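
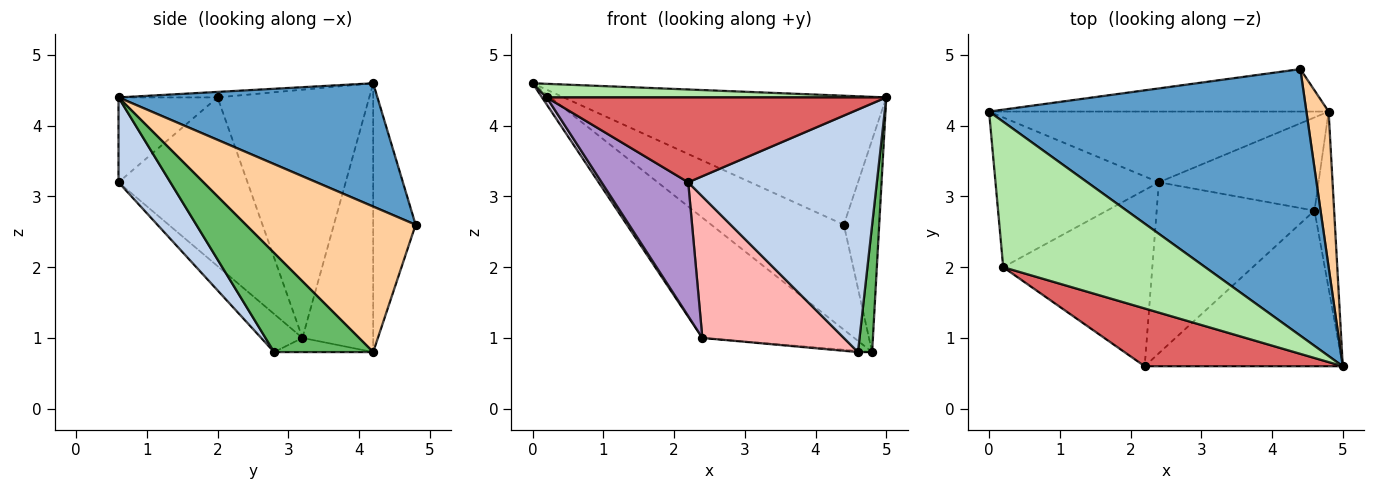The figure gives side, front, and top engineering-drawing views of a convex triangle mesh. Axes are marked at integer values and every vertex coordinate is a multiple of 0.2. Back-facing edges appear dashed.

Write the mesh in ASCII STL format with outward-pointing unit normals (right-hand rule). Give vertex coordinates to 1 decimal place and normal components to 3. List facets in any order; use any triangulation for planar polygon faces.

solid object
 facet normal 0.330 0.411 0.850
  outer loop
   vertex 4.4 4.8 2.6
   vertex 0.0 4.2 4.6
   vertex 5.0 0.6 4.4
  endloop
 endfacet
 facet normal 0.225 -0.820 -0.526
  outer loop
   vertex 2.2 0.6 3.2
   vertex 4.6 2.8 0.8
   vertex 5.0 0.6 4.4
  endloop
 endfacet
 facet normal -0.285 0.889 -0.359
  outer loop
   vertex 4.8 4.2 0.8
   vertex 0.0 4.2 4.6
   vertex 4.4 4.8 2.6
  endloop
 endfacet
 facet normal 0.968 0.202 0.148
  outer loop
   vertex 4.8 4.2 0.8
   vertex 4.4 4.8 2.6
   vertex 5.0 0.6 4.4
  endloop
 endfacet
 facet normal 0.971 -0.139 -0.193
  outer loop
   vertex 4.8 4.2 0.8
   vertex 5.0 0.6 4.4
   vertex 4.6 2.8 0.8
  endloop
 endfacet
 facet normal -0.027 -0.093 0.995
  outer loop
   vertex 0.2 2.0 4.4
   vertex 5.0 0.6 4.4
   vertex 0.0 4.2 4.6
  endloop
 endfacet
 facet normal -0.234 -0.804 0.547
  outer loop
   vertex 0.2 2.0 4.4
   vertex 2.2 0.6 3.2
   vertex 5.0 0.6 4.4
  endloop
 endfacet
 facet normal -0.183 -0.627 -0.757
  outer loop
   vertex 2.4 3.2 1.0
   vertex 4.6 2.8 0.8
   vertex 2.2 0.6 3.2
  endloop
 endfacet
 facet normal -0.669 -0.449 -0.592
  outer loop
   vertex 2.4 3.2 1.0
   vertex 2.2 0.6 3.2
   vertex 0.2 2.0 4.4
  endloop
 endfacet
 facet normal -0.835 -0.026 -0.550
  outer loop
   vertex 2.4 3.2 1.0
   vertex 0.2 2.0 4.4
   vertex 0.0 4.2 4.6
  endloop
 endfacet
 facet normal -0.373 0.800 -0.471
  outer loop
   vertex 2.4 3.2 1.0
   vertex 0.0 4.2 4.6
   vertex 4.8 4.2 0.8
  endloop
 endfacet
 facet normal -0.088 0.013 -0.996
  outer loop
   vertex 2.4 3.2 1.0
   vertex 4.8 4.2 0.8
   vertex 4.6 2.8 0.8
  endloop
 endfacet
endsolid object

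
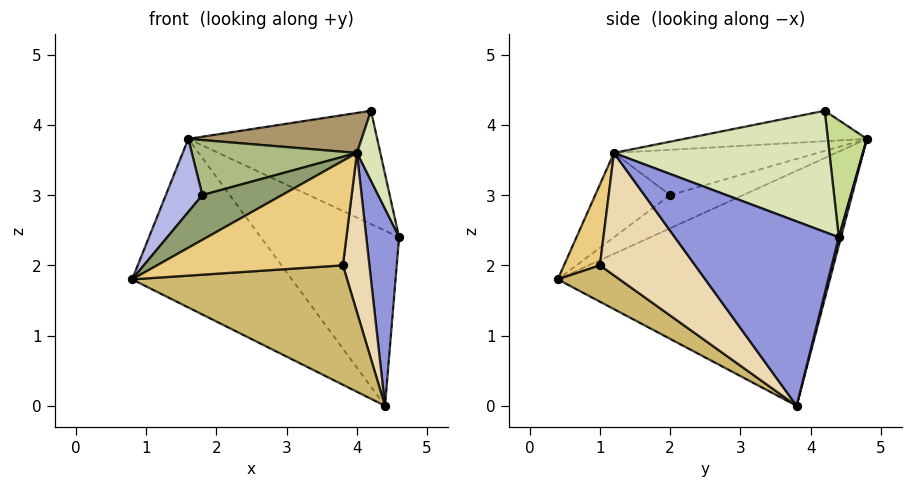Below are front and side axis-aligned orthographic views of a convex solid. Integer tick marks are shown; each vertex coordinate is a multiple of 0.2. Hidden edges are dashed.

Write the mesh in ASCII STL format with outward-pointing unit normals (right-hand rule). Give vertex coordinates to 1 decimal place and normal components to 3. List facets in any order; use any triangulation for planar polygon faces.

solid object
 facet normal -0.684 0.401 -0.609
  outer loop
   vertex 4.4 3.8 0.0
   vertex 0.8 0.4 1.8
   vertex 1.6 4.8 3.8
  endloop
 endfacet
 facet normal 0.016 0.970 -0.244
  outer loop
   vertex 4.4 3.8 0.0
   vertex 1.6 4.8 3.8
   vertex 4.6 4.4 2.4
  endloop
 endfacet
 facet normal 0.980 -0.196 -0.033
  outer loop
   vertex 4.0 1.2 3.6
   vertex 4.4 3.8 0.0
   vertex 4.6 4.4 2.4
  endloop
 endfacet
 facet normal -0.535 -0.267 0.802
  outer loop
   vertex 1.8 2.0 3.0
   vertex 1.6 4.8 3.8
   vertex 0.8 0.4 1.8
  endloop
 endfacet
 facet normal -0.373 -0.396 0.839
  outer loop
   vertex 1.8 2.0 3.0
   vertex 0.8 0.4 1.8
   vertex 4.0 1.2 3.6
  endloop
 endfacet
 facet normal -0.346 -0.281 0.895
  outer loop
   vertex 1.8 2.0 3.0
   vertex 4.0 1.2 3.6
   vertex 1.6 4.8 3.8
  endloop
 endfacet
 facet normal 0.200 0.968 0.152
  outer loop
   vertex 4.2 4.2 4.2
   vertex 4.6 4.4 2.4
   vertex 1.6 4.8 3.8
  endloop
 endfacet
 facet normal 0.973 -0.106 0.204
  outer loop
   vertex 4.2 4.2 4.2
   vertex 4.0 1.2 3.6
   vertex 4.6 4.4 2.4
  endloop
 endfacet
 facet normal -0.190 -0.180 0.965
  outer loop
   vertex 4.2 4.2 4.2
   vertex 1.6 4.8 3.8
   vertex 4.0 1.2 3.6
  endloop
 endfacet
 facet normal 0.172 -0.597 -0.784
  outer loop
   vertex 3.8 1.0 2.0
   vertex 0.8 0.4 1.8
   vertex 4.4 3.8 0.0
  endloop
 endfacet
 facet normal 0.189 -0.977 0.099
  outer loop
   vertex 3.8 1.0 2.0
   vertex 4.0 1.2 3.6
   vertex 0.8 0.4 1.8
  endloop
 endfacet
 facet normal 0.960 -0.267 -0.087
  outer loop
   vertex 3.8 1.0 2.0
   vertex 4.4 3.8 0.0
   vertex 4.0 1.2 3.6
  endloop
 endfacet
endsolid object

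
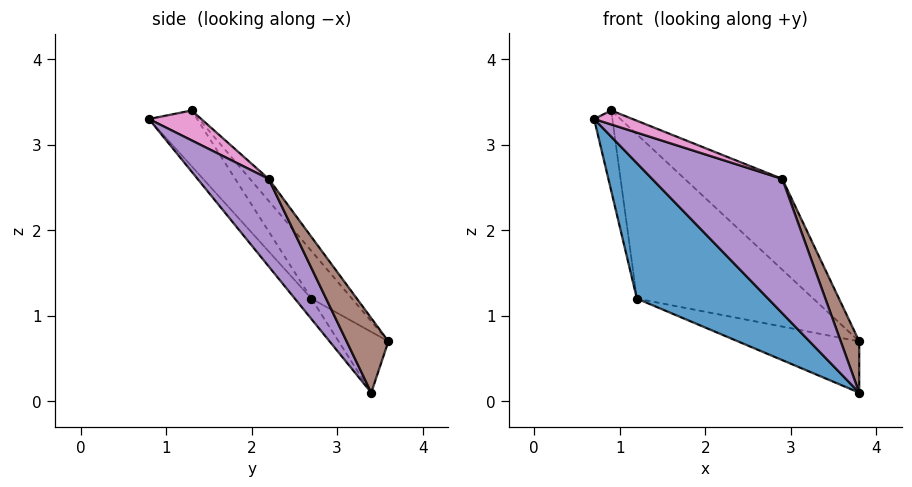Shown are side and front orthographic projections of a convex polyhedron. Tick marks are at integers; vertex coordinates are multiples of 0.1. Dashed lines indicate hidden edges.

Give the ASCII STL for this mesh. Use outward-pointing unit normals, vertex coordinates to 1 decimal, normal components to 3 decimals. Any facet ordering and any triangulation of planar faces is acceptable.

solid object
 facet normal -0.092 -0.727 -0.680
  outer loop
   vertex 1.2 2.7 1.2
   vertex 3.8 3.4 0.1
   vertex 0.7 0.8 3.3
  endloop
 endfacet
 facet normal -0.931 0.353 0.098
  outer loop
   vertex 1.2 2.7 1.2
   vertex 0.7 0.8 3.3
   vertex 0.9 1.3 3.4
  endloop
 endfacet
 facet normal -0.363 0.884 -0.295
  outer loop
   vertex 1.2 2.7 1.2
   vertex 3.8 3.6 0.7
   vertex 3.8 3.4 0.1
  endloop
 endfacet
 facet normal -0.193 0.840 0.508
  outer loop
   vertex 1.2 2.7 1.2
   vertex 0.9 1.3 3.4
   vertex 3.8 3.6 0.7
  endloop
 endfacet
 facet normal 0.465 -0.852 -0.241
  outer loop
   vertex 2.9 2.2 2.6
   vertex 0.7 0.8 3.3
   vertex 3.8 3.4 0.1
  endloop
 endfacet
 facet normal 0.906 -0.401 0.134
  outer loop
   vertex 2.9 2.2 2.6
   vertex 3.8 3.4 0.1
   vertex 3.8 3.6 0.7
  endloop
 endfacet
 facet normal 0.480 -0.353 0.803
  outer loop
   vertex 2.9 2.2 2.6
   vertex 0.9 1.3 3.4
   vertex 0.7 0.8 3.3
  endloop
 endfacet
 facet normal -0.159 0.829 0.536
  outer loop
   vertex 2.9 2.2 2.6
   vertex 3.8 3.6 0.7
   vertex 0.9 1.3 3.4
  endloop
 endfacet
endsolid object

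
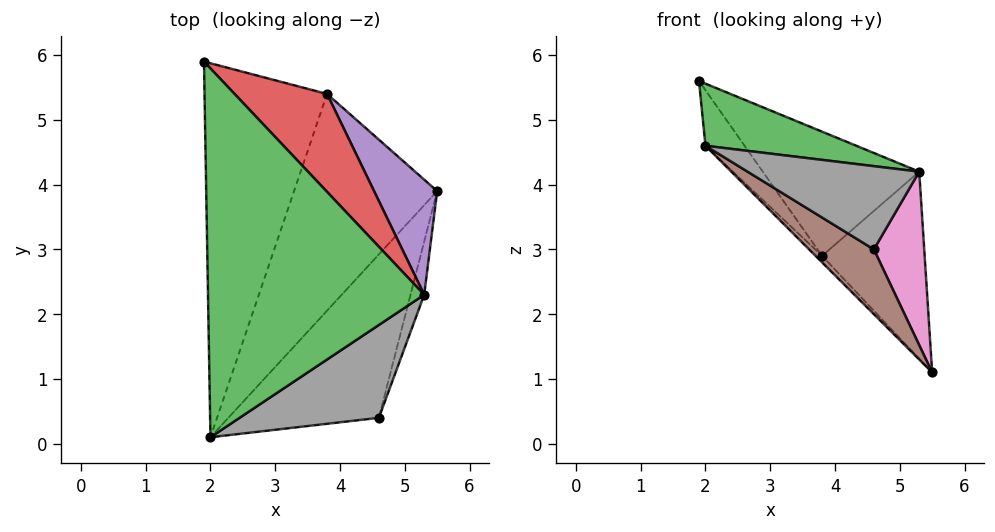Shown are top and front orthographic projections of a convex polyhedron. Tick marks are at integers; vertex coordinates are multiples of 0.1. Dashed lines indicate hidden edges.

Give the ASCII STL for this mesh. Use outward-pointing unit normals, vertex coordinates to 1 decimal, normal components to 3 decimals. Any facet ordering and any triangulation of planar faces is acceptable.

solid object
 facet normal -0.807 0.087 -0.584
  outer loop
   vertex 3.8 5.4 2.9
   vertex 2.0 0.1 4.6
   vertex 1.9 5.9 5.6
  endloop
 endfacet
 facet normal -0.718 0.021 -0.696
  outer loop
   vertex 3.8 5.4 2.9
   vertex 5.5 3.9 1.1
   vertex 2.0 0.1 4.6
  endloop
 endfacet
 facet normal 0.224 -0.162 0.961
  outer loop
   vertex 5.3 2.3 4.2
   vertex 1.9 5.9 5.6
   vertex 2.0 0.1 4.6
  endloop
 endfacet
 facet normal 0.736 0.532 0.419
  outer loop
   vertex 5.3 2.3 4.2
   vertex 3.8 5.4 2.9
   vertex 1.9 5.9 5.6
  endloop
 endfacet
 facet normal 0.794 0.518 0.318
  outer loop
   vertex 5.3 2.3 4.2
   vertex 5.5 3.9 1.1
   vertex 3.8 5.4 2.9
  endloop
 endfacet
 facet normal -0.468 -0.326 -0.822
  outer loop
   vertex 4.6 0.4 3.0
   vertex 2.0 0.1 4.6
   vertex 5.5 3.9 1.1
  endloop
 endfacet
 facet normal 0.952 -0.294 -0.090
  outer loop
   vertex 4.6 0.4 3.0
   vertex 5.5 3.9 1.1
   vertex 5.3 2.3 4.2
  endloop
 endfacet
 facet normal 0.472 -0.588 0.656
  outer loop
   vertex 4.6 0.4 3.0
   vertex 5.3 2.3 4.2
   vertex 2.0 0.1 4.6
  endloop
 endfacet
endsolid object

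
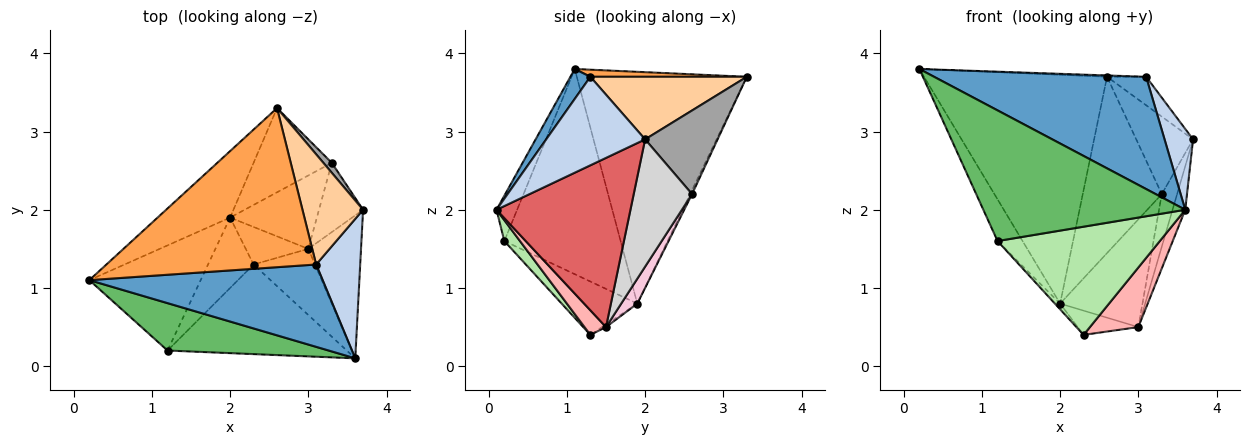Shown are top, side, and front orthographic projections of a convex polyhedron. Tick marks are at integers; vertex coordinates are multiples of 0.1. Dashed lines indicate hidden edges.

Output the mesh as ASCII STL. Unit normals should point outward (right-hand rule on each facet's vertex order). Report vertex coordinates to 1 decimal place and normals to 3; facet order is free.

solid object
 facet normal 0.076 -0.804 0.590
  outer loop
   vertex 3.1 1.3 3.7
   vertex 0.2 1.1 3.8
   vertex 3.6 0.1 2.0
  endloop
 endfacet
 facet normal 0.867 -0.250 0.431
  outer loop
   vertex 3.1 1.3 3.7
   vertex 3.6 0.1 2.0
   vertex 3.7 2.0 2.9
  endloop
 endfacet
 facet normal 0.034 0.008 0.999
  outer loop
   vertex 3.1 1.3 3.7
   vertex 2.6 3.3 3.7
   vertex 0.2 1.1 3.8
  endloop
 endfacet
 facet normal 0.707 0.177 0.685
  outer loop
   vertex 3.1 1.3 3.7
   vertex 3.7 2.0 2.9
   vertex 2.6 3.3 3.7
  endloop
 endfacet
 facet normal -0.096 -0.936 0.339
  outer loop
   vertex 1.2 0.2 1.6
   vertex 3.6 0.1 2.0
   vertex 0.2 1.1 3.8
  endloop
 endfacet
 facet normal 0.074 -0.768 -0.636
  outer loop
   vertex 1.2 0.2 1.6
   vertex 2.3 1.3 0.4
   vertex 3.6 0.1 2.0
  endloop
 endfacet
 facet normal 0.951 0.090 -0.296
  outer loop
   vertex 3.0 1.5 0.5
   vertex 3.7 2.0 2.9
   vertex 3.6 0.1 2.0
  endloop
 endfacet
 facet normal 0.285 -0.641 -0.712
  outer loop
   vertex 3.0 1.5 0.5
   vertex 3.6 0.1 2.0
   vertex 2.3 1.3 0.4
  endloop
 endfacet
 facet normal -0.035 0.542 -0.840
  outer loop
   vertex 2.0 1.9 0.8
   vertex 3.0 1.5 0.5
   vertex 2.3 1.3 0.4
  endloop
 endfacet
 facet normal -0.666 0.717 -0.208
  outer loop
   vertex 2.0 1.9 0.8
   vertex 0.2 1.1 3.8
   vertex 2.6 3.3 3.7
  endloop
 endfacet
 facet normal -0.864 0.186 -0.469
  outer loop
   vertex 2.0 1.9 0.8
   vertex 1.2 0.2 1.6
   vertex 0.2 1.1 3.8
  endloop
 endfacet
 facet normal -0.760 0.052 -0.648
  outer loop
   vertex 2.0 1.9 0.8
   vertex 2.3 1.3 0.4
   vertex 1.2 0.2 1.6
  endloop
 endfacet
 facet normal -0.022 0.902 -0.431
  outer loop
   vertex 3.3 2.6 2.2
   vertex 2.0 1.9 0.8
   vertex 2.6 3.3 3.7
  endloop
 endfacet
 facet normal 0.160 0.816 -0.556
  outer loop
   vertex 3.3 2.6 2.2
   vertex 3.0 1.5 0.5
   vertex 2.0 1.9 0.8
  endloop
 endfacet
 facet normal 0.784 0.615 0.079
  outer loop
   vertex 3.3 2.6 2.2
   vertex 2.6 3.3 3.7
   vertex 3.7 2.0 2.9
  endloop
 endfacet
 facet normal 0.917 0.241 -0.318
  outer loop
   vertex 3.3 2.6 2.2
   vertex 3.7 2.0 2.9
   vertex 3.0 1.5 0.5
  endloop
 endfacet
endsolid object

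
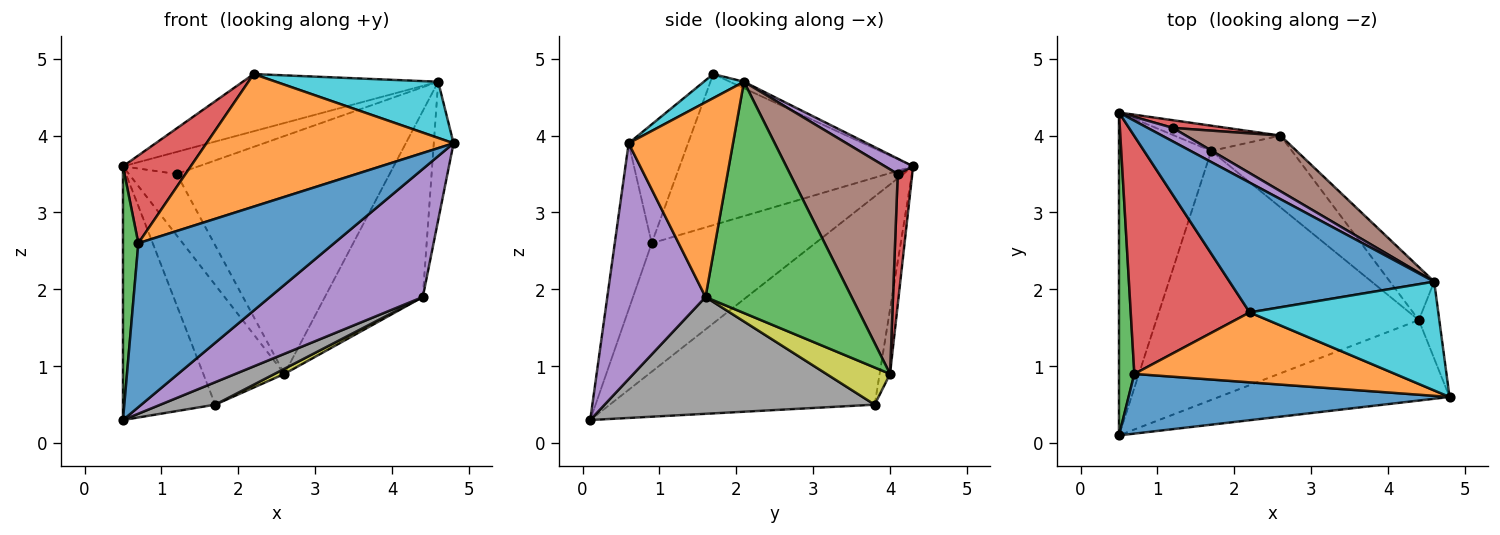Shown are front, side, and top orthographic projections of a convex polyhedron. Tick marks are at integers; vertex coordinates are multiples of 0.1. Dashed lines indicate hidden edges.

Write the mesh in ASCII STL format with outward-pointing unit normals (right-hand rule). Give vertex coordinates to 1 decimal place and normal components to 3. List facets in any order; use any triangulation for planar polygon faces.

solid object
 facet normal -0.175 -0.925 0.337
  outer loop
   vertex 0.7 0.9 2.6
   vertex 0.5 0.1 0.3
   vertex 4.8 0.6 3.9
  endloop
 endfacet
 facet normal -0.208 -0.865 0.456
  outer loop
   vertex 0.7 0.9 2.6
   vertex 4.8 0.6 3.9
   vertex 2.2 1.7 4.8
  endloop
 endfacet
 facet normal -0.989 -0.093 0.118
  outer loop
   vertex 0.7 0.9 2.6
   vertex 0.5 4.3 3.6
   vertex 0.5 0.1 0.3
  endloop
 endfacet
 facet normal -0.766 -0.222 0.603
  outer loop
   vertex 0.7 0.9 2.6
   vertex 2.2 1.7 4.8
   vertex 0.5 4.3 3.6
  endloop
 endfacet
 facet normal 0.478 -0.744 -0.467
  outer loop
   vertex 4.4 1.6 1.9
   vertex 4.8 0.6 3.9
   vertex 0.5 0.1 0.3
  endloop
 endfacet
 facet normal -0.871 0.303 -0.386
  outer loop
   vertex 1.7 3.8 0.5
   vertex 0.5 0.1 0.3
   vertex 0.5 4.3 3.6
  endloop
 endfacet
 facet normal -0.125 0.971 -0.205
  outer loop
   vertex 1.7 3.8 0.5
   vertex 0.5 4.3 3.6
   vertex 2.6 4.0 0.9
  endloop
 endfacet
 facet normal 0.405 -0.082 -0.911
  outer loop
   vertex 1.7 3.8 0.5
   vertex 4.4 1.6 1.9
   vertex 0.5 0.1 0.3
  endloop
 endfacet
 facet normal 0.417 -0.065 -0.906
  outer loop
   vertex 1.7 3.8 0.5
   vertex 2.6 4.0 0.9
   vertex 4.4 1.6 1.9
  endloop
 endfacet
 facet normal 0.113 -0.456 0.883
  outer loop
   vertex 4.6 2.1 4.7
   vertex 2.2 1.7 4.8
   vertex 4.8 0.6 3.9
  endloop
 endfacet
 facet normal -0.029 0.403 0.915
  outer loop
   vertex 4.6 2.1 4.7
   vertex 0.5 4.3 3.6
   vertex 2.2 1.7 4.8
  endloop
 endfacet
 facet normal 0.977 0.185 -0.103
  outer loop
   vertex 4.6 2.1 4.7
   vertex 4.8 0.6 3.9
   vertex 4.4 1.6 1.9
  endloop
 endfacet
 facet normal 0.820 0.550 -0.157
  outer loop
   vertex 4.6 2.1 4.7
   vertex 4.4 1.6 1.9
   vertex 2.6 4.0 0.9
  endloop
 endfacet
 facet normal 0.288 0.950 0.119
  outer loop
   vertex 1.2 4.1 3.5
   vertex 2.6 4.0 0.9
   vertex 0.5 4.3 3.6
  endloop
 endfacet
 facet normal 0.303 0.813 0.496
  outer loop
   vertex 1.2 4.1 3.5
   vertex 0.5 4.3 3.6
   vertex 4.6 2.1 4.7
  endloop
 endfacet
 facet normal 0.442 0.874 0.204
  outer loop
   vertex 1.2 4.1 3.5
   vertex 4.6 2.1 4.7
   vertex 2.6 4.0 0.9
  endloop
 endfacet
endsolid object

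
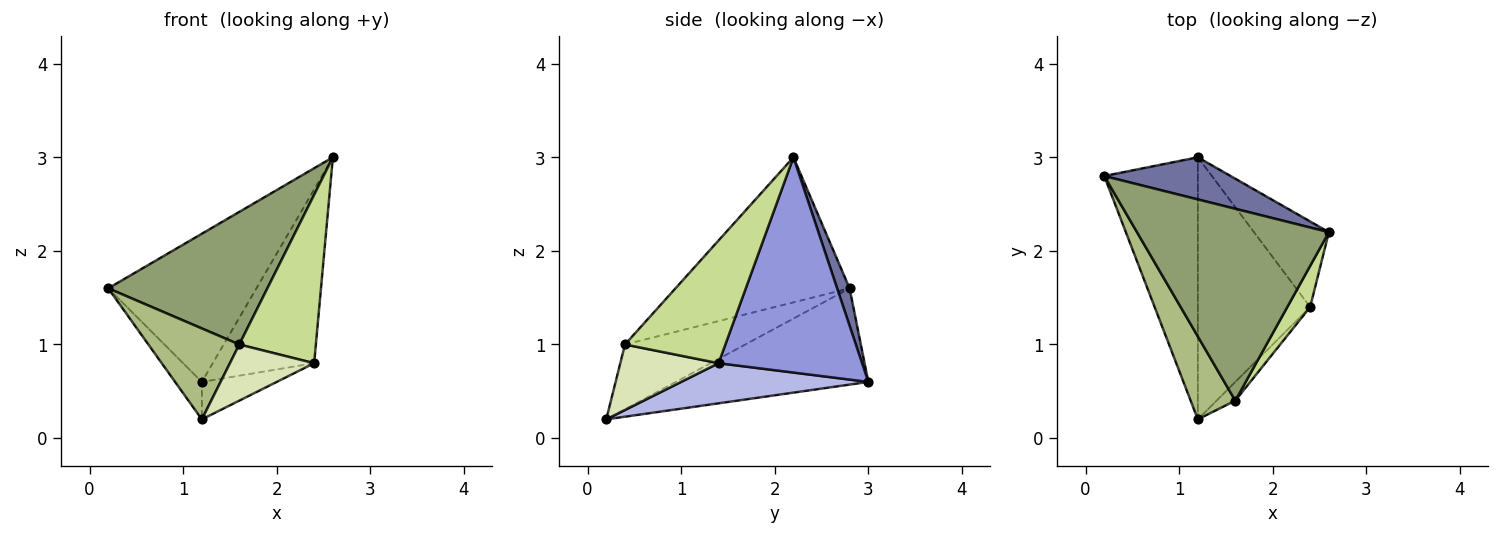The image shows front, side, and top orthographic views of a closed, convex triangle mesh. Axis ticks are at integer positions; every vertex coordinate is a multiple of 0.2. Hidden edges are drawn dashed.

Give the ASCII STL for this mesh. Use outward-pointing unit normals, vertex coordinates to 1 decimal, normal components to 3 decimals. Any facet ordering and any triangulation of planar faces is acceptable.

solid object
 facet normal 0.081 0.959 0.272
  outer loop
   vertex 1.2 3.0 0.6
   vertex 0.2 2.8 1.6
   vertex 2.6 2.2 3.0
  endloop
 endfacet
 facet normal -0.713 0.099 -0.694
  outer loop
   vertex 1.2 3.0 0.6
   vertex 1.2 0.2 0.2
   vertex 0.2 2.8 1.6
  endloop
 endfacet
 facet normal 0.786 0.555 -0.273
  outer loop
   vertex 2.4 1.4 0.8
   vertex 1.2 3.0 0.6
   vertex 2.6 2.2 3.0
  endloop
 endfacet
 facet normal 0.333 0.133 -0.933
  outer loop
   vertex 2.4 1.4 0.8
   vertex 1.2 0.2 0.2
   vertex 1.2 3.0 0.6
  endloop
 endfacet
 facet normal -0.528 -0.483 0.699
  outer loop
   vertex 1.6 0.4 1.0
   vertex 2.6 2.2 3.0
   vertex 0.2 2.8 1.6
  endloop
 endfacet
 facet normal -0.699 -0.528 0.482
  outer loop
   vertex 1.6 0.4 1.0
   vertex 0.2 2.8 1.6
   vertex 1.2 0.2 0.2
  endloop
 endfacet
 facet normal 0.787 -0.600 0.147
  outer loop
   vertex 1.6 0.4 1.0
   vertex 2.4 1.4 0.8
   vertex 2.6 2.2 3.0
  endloop
 endfacet
 facet normal 0.742 -0.636 -0.212
  outer loop
   vertex 1.6 0.4 1.0
   vertex 1.2 0.2 0.2
   vertex 2.4 1.4 0.8
  endloop
 endfacet
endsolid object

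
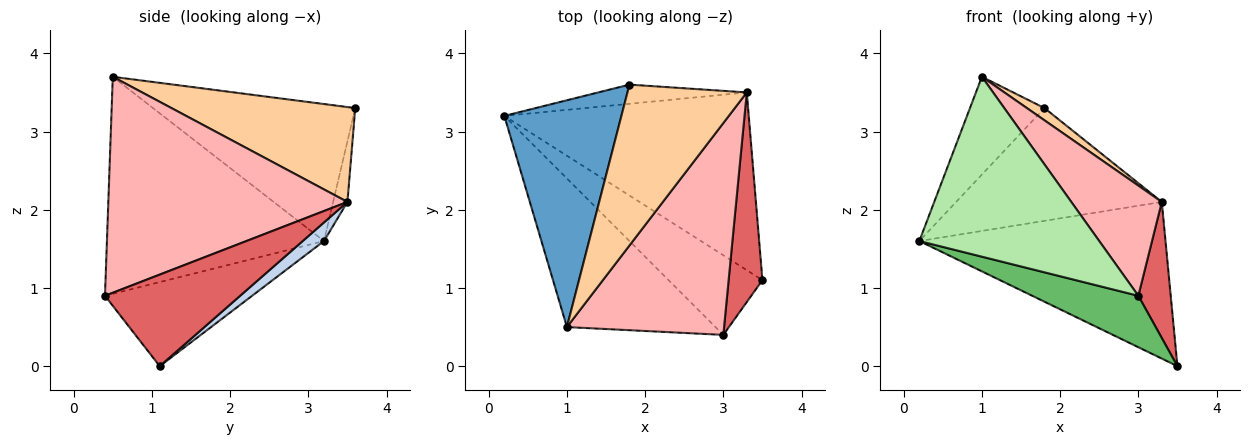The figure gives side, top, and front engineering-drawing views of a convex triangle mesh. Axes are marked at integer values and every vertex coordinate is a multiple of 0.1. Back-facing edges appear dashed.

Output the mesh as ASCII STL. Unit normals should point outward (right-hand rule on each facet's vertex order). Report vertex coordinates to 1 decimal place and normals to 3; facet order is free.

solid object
 facet normal -0.732 0.270 0.626
  outer loop
   vertex 1.8 3.6 3.3
   vertex 0.2 3.2 1.6
   vertex 1.0 0.5 3.7
  endloop
 endfacet
 facet normal 0.057 0.660 -0.749
  outer loop
   vertex 3.3 3.5 2.1
   vertex 3.5 1.1 0.0
   vertex 0.2 3.2 1.6
  endloop
 endfacet
 facet normal -0.068 0.984 -0.167
  outer loop
   vertex 3.3 3.5 2.1
   vertex 0.2 3.2 1.6
   vertex 1.8 3.6 3.3
  endloop
 endfacet
 facet normal 0.621 -0.059 0.781
  outer loop
   vertex 3.3 3.5 2.1
   vertex 1.8 3.6 3.3
   vertex 1.0 0.5 3.7
  endloop
 endfacet
 facet normal -0.601 -0.433 -0.671
  outer loop
   vertex 3.0 0.4 0.9
   vertex 0.2 3.2 1.6
   vertex 3.5 1.1 0.0
  endloop
 endfacet
 facet normal -0.681 -0.565 -0.466
  outer loop
   vertex 3.0 0.4 0.9
   vertex 1.0 0.5 3.7
   vertex 0.2 3.2 1.6
  endloop
 endfacet
 facet normal 0.915 -0.219 0.338
  outer loop
   vertex 3.0 0.4 0.9
   vertex 3.5 1.1 0.0
   vertex 3.3 3.5 2.1
  endloop
 endfacet
 facet normal 0.773 -0.293 0.563
  outer loop
   vertex 3.0 0.4 0.9
   vertex 3.3 3.5 2.1
   vertex 1.0 0.5 3.7
  endloop
 endfacet
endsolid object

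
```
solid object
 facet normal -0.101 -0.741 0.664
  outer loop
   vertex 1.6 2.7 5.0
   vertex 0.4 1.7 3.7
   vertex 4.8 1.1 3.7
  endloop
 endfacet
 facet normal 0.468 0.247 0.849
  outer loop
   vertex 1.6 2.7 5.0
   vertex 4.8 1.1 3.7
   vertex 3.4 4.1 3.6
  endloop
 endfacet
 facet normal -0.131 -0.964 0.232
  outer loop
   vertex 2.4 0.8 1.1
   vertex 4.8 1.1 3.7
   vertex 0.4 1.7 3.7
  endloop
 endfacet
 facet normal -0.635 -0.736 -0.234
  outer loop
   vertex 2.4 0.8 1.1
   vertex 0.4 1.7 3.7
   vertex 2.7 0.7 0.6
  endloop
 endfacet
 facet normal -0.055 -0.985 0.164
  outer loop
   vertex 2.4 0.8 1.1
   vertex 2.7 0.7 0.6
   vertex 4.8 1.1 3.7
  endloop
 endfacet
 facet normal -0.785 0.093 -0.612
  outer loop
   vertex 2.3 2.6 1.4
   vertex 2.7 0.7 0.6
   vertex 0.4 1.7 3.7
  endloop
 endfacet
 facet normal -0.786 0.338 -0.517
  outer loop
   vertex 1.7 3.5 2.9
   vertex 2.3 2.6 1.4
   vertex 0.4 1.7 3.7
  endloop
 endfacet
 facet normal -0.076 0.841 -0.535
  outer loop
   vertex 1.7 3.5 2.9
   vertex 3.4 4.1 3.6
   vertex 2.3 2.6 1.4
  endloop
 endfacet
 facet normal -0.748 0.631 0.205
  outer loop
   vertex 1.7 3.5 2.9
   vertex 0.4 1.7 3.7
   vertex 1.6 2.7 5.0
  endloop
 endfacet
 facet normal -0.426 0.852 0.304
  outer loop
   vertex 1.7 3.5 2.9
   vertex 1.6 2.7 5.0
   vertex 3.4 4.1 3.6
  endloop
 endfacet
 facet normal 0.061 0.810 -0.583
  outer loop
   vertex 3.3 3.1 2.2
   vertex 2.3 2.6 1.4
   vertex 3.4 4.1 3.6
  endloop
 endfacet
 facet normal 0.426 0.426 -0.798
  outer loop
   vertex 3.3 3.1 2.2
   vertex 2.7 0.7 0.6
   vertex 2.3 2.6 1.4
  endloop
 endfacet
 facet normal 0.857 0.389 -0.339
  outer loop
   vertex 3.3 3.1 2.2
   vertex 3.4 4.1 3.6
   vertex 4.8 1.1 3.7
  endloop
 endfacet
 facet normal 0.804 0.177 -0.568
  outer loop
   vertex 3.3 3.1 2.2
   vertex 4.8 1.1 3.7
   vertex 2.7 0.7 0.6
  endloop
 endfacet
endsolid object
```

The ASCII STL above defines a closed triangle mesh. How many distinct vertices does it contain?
9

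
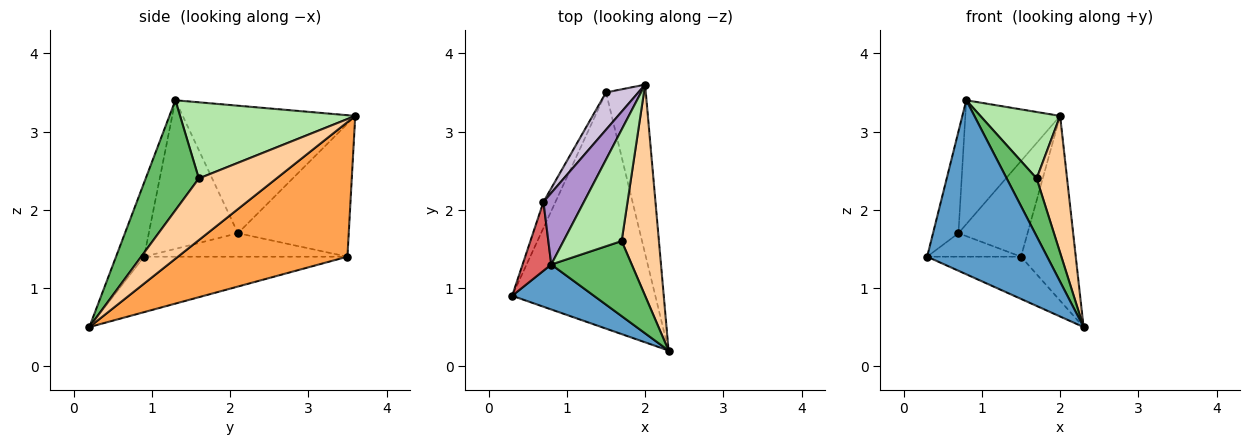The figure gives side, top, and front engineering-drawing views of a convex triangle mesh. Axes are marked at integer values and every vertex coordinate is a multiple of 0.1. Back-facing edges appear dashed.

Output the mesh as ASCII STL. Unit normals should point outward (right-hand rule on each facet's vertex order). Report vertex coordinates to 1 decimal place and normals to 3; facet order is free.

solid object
 facet normal -0.221 -0.944 0.244
  outer loop
   vertex 0.8 1.3 3.4
   vertex 0.3 0.9 1.4
   vertex 2.3 0.2 0.5
  endloop
 endfacet
 facet normal -0.356 0.164 -0.920
  outer loop
   vertex 1.5 3.5 1.4
   vertex 2.3 0.2 0.5
   vertex 0.3 0.9 1.4
  endloop
 endfacet
 facet normal 0.916 0.296 -0.271
  outer loop
   vertex 1.5 3.5 1.4
   vertex 2.0 3.6 3.2
   vertex 2.3 0.2 0.5
  endloop
 endfacet
 facet normal 0.811 -0.318 0.490
  outer loop
   vertex 1.7 1.6 2.4
   vertex 2.3 0.2 0.5
   vertex 2.0 3.6 3.2
  endloop
 endfacet
 facet normal 0.735 -0.414 0.537
  outer loop
   vertex 1.7 1.6 2.4
   vertex 0.8 1.3 3.4
   vertex 2.3 0.2 0.5
  endloop
 endfacet
 facet normal 0.747 -0.340 0.571
  outer loop
   vertex 1.7 1.6 2.4
   vertex 2.0 3.6 3.2
   vertex 0.8 1.3 3.4
  endloop
 endfacet
 facet normal -0.946 0.270 0.182
  outer loop
   vertex 0.7 2.1 1.7
   vertex 0.3 0.9 1.4
   vertex 0.8 1.3 3.4
  endloop
 endfacet
 facet normal -0.823 0.380 -0.422
  outer loop
   vertex 0.7 2.1 1.7
   vertex 1.5 3.5 1.4
   vertex 0.3 0.9 1.4
  endloop
 endfacet
 facet normal -0.844 0.464 0.268
  outer loop
   vertex 0.7 2.1 1.7
   vertex 0.8 1.3 3.4
   vertex 2.0 3.6 3.2
  endloop
 endfacet
 facet normal -0.831 0.518 0.202
  outer loop
   vertex 0.7 2.1 1.7
   vertex 2.0 3.6 3.2
   vertex 1.5 3.5 1.4
  endloop
 endfacet
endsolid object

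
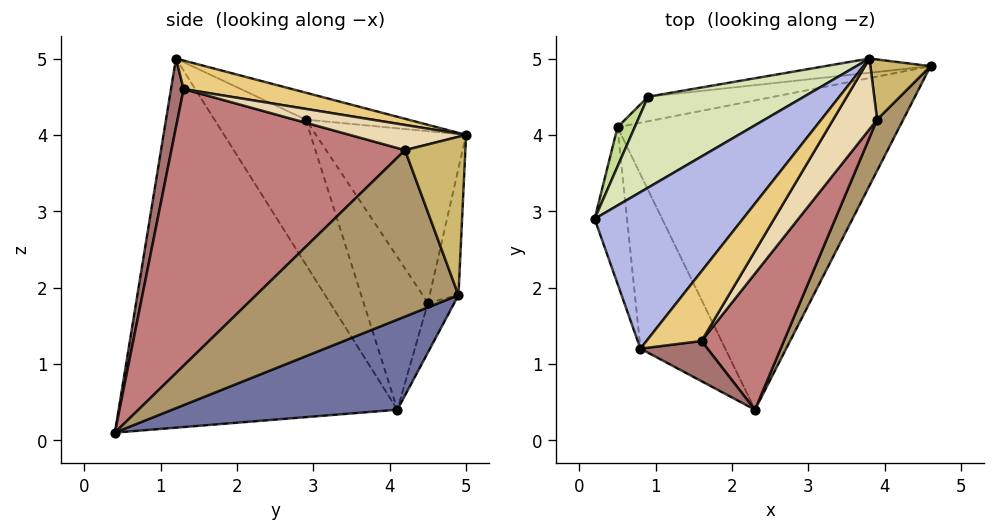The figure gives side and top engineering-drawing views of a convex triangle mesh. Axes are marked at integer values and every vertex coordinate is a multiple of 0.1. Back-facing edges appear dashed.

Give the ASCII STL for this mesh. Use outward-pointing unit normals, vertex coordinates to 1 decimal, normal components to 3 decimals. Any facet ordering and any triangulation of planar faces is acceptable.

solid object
 facet normal 0.297 0.220 -0.929
  outer loop
   vertex 0.5 4.1 0.4
   vertex 4.6 4.9 1.9
   vertex 2.3 0.4 0.1
  endloop
 endfacet
 facet normal -0.891 -0.408 -0.199
  outer loop
   vertex 0.5 4.1 0.4
   vertex 0.8 1.2 5.0
   vertex 0.2 2.9 4.2
  endloop
 endfacet
 facet normal -0.887 -0.415 -0.204
  outer loop
   vertex 0.5 4.1 0.4
   vertex 2.3 0.4 0.1
   vertex 0.8 1.2 5.0
  endloop
 endfacet
 facet normal -0.166 0.371 0.914
  outer loop
   vertex 3.8 5.0 4.0
   vertex 0.2 2.9 4.2
   vertex 0.8 1.2 5.0
  endloop
 endfacet
 facet normal -0.098 0.964 -0.248
  outer loop
   vertex 0.9 4.5 1.8
   vertex 4.6 4.9 1.9
   vertex 0.5 4.1 0.4
  endloop
 endfacet
 facet normal -0.105 0.991 -0.087
  outer loop
   vertex 0.9 4.5 1.8
   vertex 3.8 5.0 4.0
   vertex 4.6 4.9 1.9
  endloop
 endfacet
 facet normal -0.851 0.516 0.096
  outer loop
   vertex 0.9 4.5 1.8
   vertex 0.5 4.1 0.4
   vertex 0.2 2.9 4.2
  endloop
 endfacet
 facet normal -0.444 0.800 0.404
  outer loop
   vertex 0.9 4.5 1.8
   vertex 0.2 2.9 4.2
   vertex 3.8 5.0 4.0
  endloop
 endfacet
 facet normal 0.859 -0.493 0.135
  outer loop
   vertex 3.9 4.2 3.8
   vertex 2.3 0.4 0.1
   vertex 4.6 4.9 1.9
  endloop
 endfacet
 facet normal 0.935 0.028 0.355
  outer loop
   vertex 3.9 4.2 3.8
   vertex 4.6 4.9 1.9
   vertex 3.8 5.0 4.0
  endloop
 endfacet
 facet normal 0.456 -0.129 0.880
  outer loop
   vertex 1.6 1.3 4.6
   vertex 3.8 5.0 4.0
   vertex 0.8 1.2 5.0
  endloop
 endfacet
 facet normal 0.491 -0.153 0.858
  outer loop
   vertex 1.6 1.3 4.6
   vertex 3.9 4.2 3.8
   vertex 3.8 5.0 4.0
  endloop
 endfacet
 facet normal 0.231 -0.947 0.225
  outer loop
   vertex 1.6 1.3 4.6
   vertex 0.8 1.2 5.0
   vertex 2.3 0.4 0.1
  endloop
 endfacet
 facet normal 0.792 -0.563 0.236
  outer loop
   vertex 1.6 1.3 4.6
   vertex 2.3 0.4 0.1
   vertex 3.9 4.2 3.8
  endloop
 endfacet
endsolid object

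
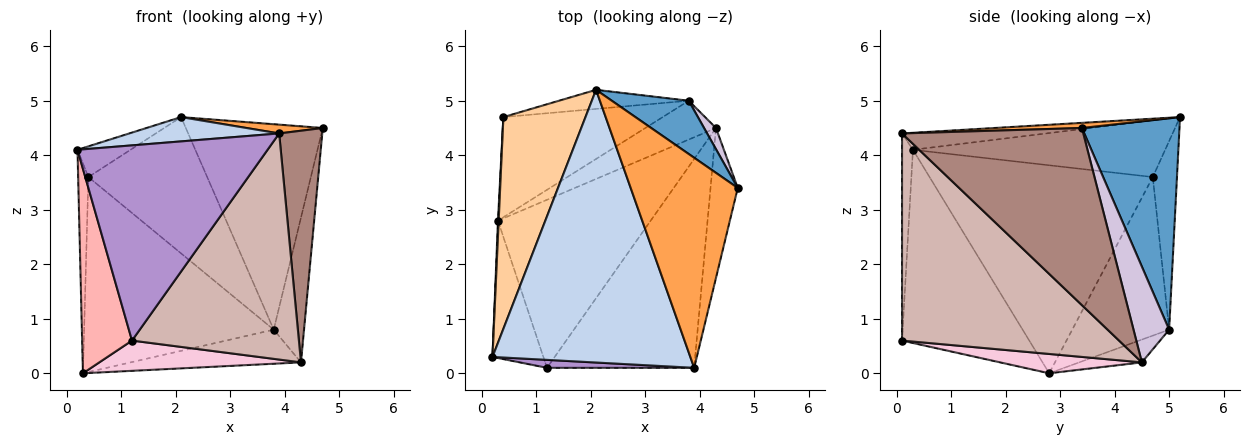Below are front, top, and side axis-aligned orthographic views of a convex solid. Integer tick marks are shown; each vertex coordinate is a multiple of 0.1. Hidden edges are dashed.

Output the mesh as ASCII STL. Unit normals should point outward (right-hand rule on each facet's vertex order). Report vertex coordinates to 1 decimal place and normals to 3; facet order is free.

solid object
 facet normal 0.568 0.797 0.207
  outer loop
   vertex 3.8 5.0 0.8
   vertex 2.1 5.2 4.7
   vertex 4.7 3.4 4.5
  endloop
 endfacet
 facet normal -0.085 -0.088 0.992
  outer loop
   vertex 3.9 0.1 4.4
   vertex 2.1 5.2 4.7
   vertex 0.2 0.3 4.1
  endloop
 endfacet
 facet normal 0.048 -0.042 0.998
  outer loop
   vertex 3.9 0.1 4.4
   vertex 4.7 3.4 4.5
   vertex 2.1 5.2 4.7
  endloop
 endfacet
 facet normal -0.564 0.119 0.817
  outer loop
   vertex 0.4 4.7 3.6
   vertex 0.2 0.3 4.1
   vertex 2.1 5.2 4.7
  endloop
 endfacet
 facet normal -0.999 0.046 0.004
  outer loop
   vertex 0.4 4.7 3.6
   vertex 0.3 2.8 0.0
   vertex 0.2 0.3 4.1
  endloop
 endfacet
 facet normal -0.198 0.971 -0.136
  outer loop
   vertex 0.4 4.7 3.6
   vertex 2.1 5.2 4.7
   vertex 3.8 5.0 0.8
  endloop
 endfacet
 facet normal -0.414 0.810 -0.416
  outer loop
   vertex 0.4 4.7 3.6
   vertex 3.8 5.0 0.8
   vertex 0.3 2.8 0.0
  endloop
 endfacet
 facet normal -0.904 -0.354 -0.238
  outer loop
   vertex 1.2 0.1 0.6
   vertex 0.2 0.3 4.1
   vertex 0.3 2.8 0.0
  endloop
 endfacet
 facet normal -0.057 -0.998 0.041
  outer loop
   vertex 1.2 0.1 0.6
   vertex 3.9 0.1 4.4
   vertex 0.2 0.3 4.1
  endloop
 endfacet
 facet normal 0.758 0.645 0.094
  outer loop
   vertex 4.3 4.5 0.2
   vertex 3.8 5.0 0.8
   vertex 4.7 3.4 4.5
  endloop
 endfacet
 facet normal 0.962 -0.229 -0.148
  outer loop
   vertex 4.3 4.5 0.2
   vertex 4.7 3.4 4.5
   vertex 3.9 0.1 4.4
  endloop
 endfacet
 facet normal 0.691 -0.531 -0.491
  outer loop
   vertex 4.3 4.5 0.2
   vertex 3.9 0.1 4.4
   vertex 1.2 0.1 0.6
  endloop
 endfacet
 facet normal -0.236 0.641 -0.731
  outer loop
   vertex 4.3 4.5 0.2
   vertex 0.3 2.8 0.0
   vertex 3.8 5.0 0.8
  endloop
 endfacet
 facet normal 0.124 -0.176 -0.977
  outer loop
   vertex 4.3 4.5 0.2
   vertex 1.2 0.1 0.6
   vertex 0.3 2.8 0.0
  endloop
 endfacet
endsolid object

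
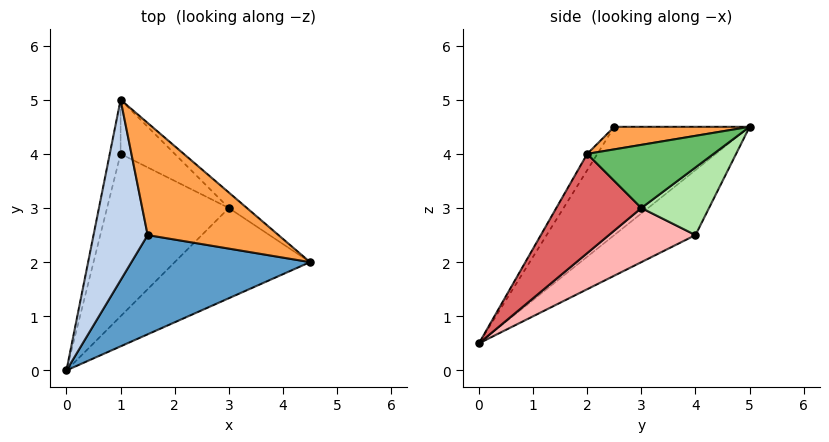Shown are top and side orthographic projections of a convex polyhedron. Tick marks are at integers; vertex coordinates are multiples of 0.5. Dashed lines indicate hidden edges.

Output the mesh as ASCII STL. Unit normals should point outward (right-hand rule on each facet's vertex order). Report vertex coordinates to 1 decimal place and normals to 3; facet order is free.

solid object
 facet normal -0.049 -0.839 0.543
  outer loop
   vertex 1.5 2.5 4.5
   vertex 0.0 0.0 0.5
   vertex 4.5 2.0 4.0
  endloop
 endfacet
 facet normal -0.880 -0.176 0.440
  outer loop
   vertex 1.5 2.5 4.5
   vertex 1.0 5.0 4.5
   vertex 0.0 0.0 0.5
  endloop
 endfacet
 facet normal 0.170 0.034 0.985
  outer loop
   vertex 1.5 2.5 4.5
   vertex 4.5 2.0 4.0
   vertex 1.0 5.0 4.5
  endloop
 endfacet
 facet normal -0.937 0.312 -0.156
  outer loop
   vertex 1.0 4.0 2.5
   vertex 0.0 0.0 0.5
   vertex 1.0 5.0 4.5
  endloop
 endfacet
 facet normal 0.625 0.760 -0.179
  outer loop
   vertex 3.0 3.0 3.0
   vertex 1.0 5.0 4.5
   vertex 4.5 2.0 4.0
  endloop
 endfacet
 facet normal 0.488 0.781 -0.390
  outer loop
   vertex 3.0 3.0 3.0
   vertex 1.0 4.0 2.5
   vertex 1.0 5.0 4.5
  endloop
 endfacet
 facet normal 0.589 0.080 -0.804
  outer loop
   vertex 3.0 3.0 3.0
   vertex 4.5 2.0 4.0
   vertex 0.0 0.0 0.5
  endloop
 endfacet
 facet normal 0.383 0.335 -0.861
  outer loop
   vertex 3.0 3.0 3.0
   vertex 0.0 0.0 0.5
   vertex 1.0 4.0 2.5
  endloop
 endfacet
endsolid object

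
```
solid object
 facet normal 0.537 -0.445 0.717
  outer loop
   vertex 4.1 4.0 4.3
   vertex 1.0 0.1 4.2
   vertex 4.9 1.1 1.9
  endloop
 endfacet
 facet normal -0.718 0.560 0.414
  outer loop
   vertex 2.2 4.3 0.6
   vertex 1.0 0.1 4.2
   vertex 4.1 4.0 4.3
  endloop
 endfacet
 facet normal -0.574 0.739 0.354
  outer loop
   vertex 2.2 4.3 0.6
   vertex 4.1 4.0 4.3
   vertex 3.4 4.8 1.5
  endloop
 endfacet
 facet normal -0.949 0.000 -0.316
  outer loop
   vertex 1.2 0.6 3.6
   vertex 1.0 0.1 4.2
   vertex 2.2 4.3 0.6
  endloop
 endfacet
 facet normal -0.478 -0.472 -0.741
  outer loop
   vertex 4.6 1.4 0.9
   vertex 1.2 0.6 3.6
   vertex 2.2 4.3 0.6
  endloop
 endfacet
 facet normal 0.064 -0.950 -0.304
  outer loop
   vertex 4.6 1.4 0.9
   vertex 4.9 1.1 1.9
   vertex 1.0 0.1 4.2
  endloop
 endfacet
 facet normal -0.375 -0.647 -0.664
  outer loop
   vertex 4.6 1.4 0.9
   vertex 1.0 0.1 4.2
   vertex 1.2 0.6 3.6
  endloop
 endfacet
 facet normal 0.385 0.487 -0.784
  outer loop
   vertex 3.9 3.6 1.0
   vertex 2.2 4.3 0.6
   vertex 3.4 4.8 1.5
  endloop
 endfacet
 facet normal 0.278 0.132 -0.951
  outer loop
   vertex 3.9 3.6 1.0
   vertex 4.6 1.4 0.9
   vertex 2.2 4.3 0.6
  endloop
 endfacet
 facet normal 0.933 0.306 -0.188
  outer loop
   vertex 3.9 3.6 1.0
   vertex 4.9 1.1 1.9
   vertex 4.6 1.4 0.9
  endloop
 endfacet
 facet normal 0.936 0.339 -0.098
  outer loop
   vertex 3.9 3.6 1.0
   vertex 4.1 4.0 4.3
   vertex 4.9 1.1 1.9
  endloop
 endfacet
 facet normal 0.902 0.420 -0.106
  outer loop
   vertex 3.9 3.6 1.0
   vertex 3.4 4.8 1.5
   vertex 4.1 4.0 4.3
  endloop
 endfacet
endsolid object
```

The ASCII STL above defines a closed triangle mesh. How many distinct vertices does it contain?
8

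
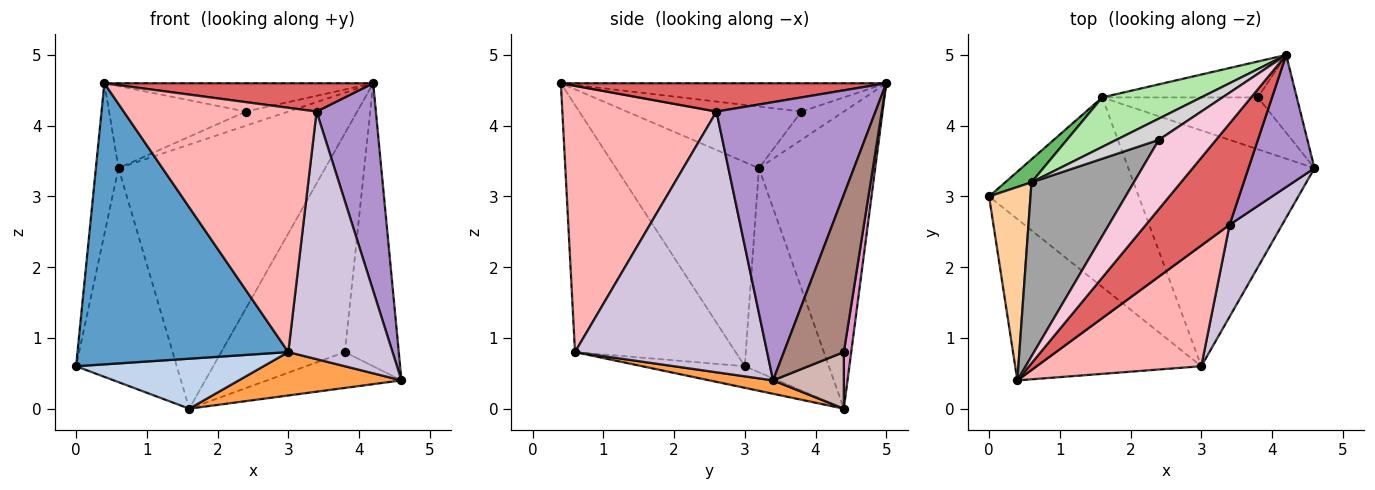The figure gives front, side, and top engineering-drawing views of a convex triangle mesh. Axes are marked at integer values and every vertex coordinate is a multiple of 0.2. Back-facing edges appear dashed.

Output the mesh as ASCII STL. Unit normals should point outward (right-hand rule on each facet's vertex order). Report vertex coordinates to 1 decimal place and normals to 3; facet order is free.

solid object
 facet normal -0.551 -0.724 -0.415
  outer loop
   vertex 3.0 0.6 0.8
   vertex 0.4 0.4 4.6
   vertex 0.0 3.0 0.6
  endloop
 endfacet
 facet normal -0.138 -0.253 -0.958
  outer loop
   vertex 1.6 4.4 0.0
   vertex 3.0 0.6 0.8
   vertex 0.0 3.0 0.6
  endloop
 endfacet
 facet normal 0.071 -0.181 -0.981
  outer loop
   vertex 1.6 4.4 0.0
   vertex 4.6 3.4 0.4
   vertex 3.0 0.6 0.8
  endloop
 endfacet
 facet normal -0.968 0.153 0.197
  outer loop
   vertex 0.6 3.2 3.4
   vertex 0.0 3.0 0.6
   vertex 0.4 0.4 4.6
  endloop
 endfacet
 facet normal -0.639 0.765 0.082
  outer loop
   vertex 0.6 3.2 3.4
   vertex 1.6 4.4 0.0
   vertex 0.0 3.0 0.6
  endloop
 endfacet
 facet normal -0.484 0.860 0.161
  outer loop
   vertex 0.6 3.2 3.4
   vertex 4.2 5.0 4.6
   vertex 1.6 4.4 0.0
  endloop
 endfacet
 facet normal 0.310 -0.256 0.916
  outer loop
   vertex 3.4 2.6 4.2
   vertex 4.2 5.0 4.6
   vertex 0.4 0.4 4.6
  endloop
 endfacet
 facet normal 0.582 -0.729 0.360
  outer loop
   vertex 3.4 2.6 4.2
   vertex 0.4 0.4 4.6
   vertex 3.0 0.6 0.8
  endloop
 endfacet
 facet normal 0.915 -0.341 0.217
  outer loop
   vertex 3.4 2.6 4.2
   vertex 4.6 3.4 0.4
   vertex 4.2 5.0 4.6
  endloop
 endfacet
 facet normal 0.865 -0.470 0.174
  outer loop
   vertex 3.4 2.6 4.2
   vertex 3.0 0.6 0.8
   vertex 4.6 3.4 0.4
  endloop
 endfacet
 facet normal 0.731 0.657 -0.181
  outer loop
   vertex 3.8 4.4 0.8
   vertex 4.2 5.0 4.6
   vertex 4.6 3.4 0.4
  endloop
 endfacet
 facet normal 0.287 0.545 -0.788
  outer loop
   vertex 3.8 4.4 0.8
   vertex 4.6 3.4 0.4
   vertex 1.6 4.4 0.0
  endloop
 endfacet
 facet normal 0.059 0.985 -0.162
  outer loop
   vertex 3.8 4.4 0.8
   vertex 1.6 4.4 0.0
   vertex 4.2 5.0 4.6
  endloop
 endfacet
 facet normal -0.416 0.344 0.842
  outer loop
   vertex 2.4 3.8 4.2
   vertex 0.4 0.4 4.6
   vertex 4.2 5.0 4.6
  endloop
 endfacet
 facet normal -0.478 0.375 0.794
  outer loop
   vertex 2.4 3.8 4.2
   vertex 0.6 3.2 3.4
   vertex 0.4 0.4 4.6
  endloop
 endfacet
 facet normal -0.485 0.485 0.728
  outer loop
   vertex 2.4 3.8 4.2
   vertex 4.2 5.0 4.6
   vertex 0.6 3.2 3.4
  endloop
 endfacet
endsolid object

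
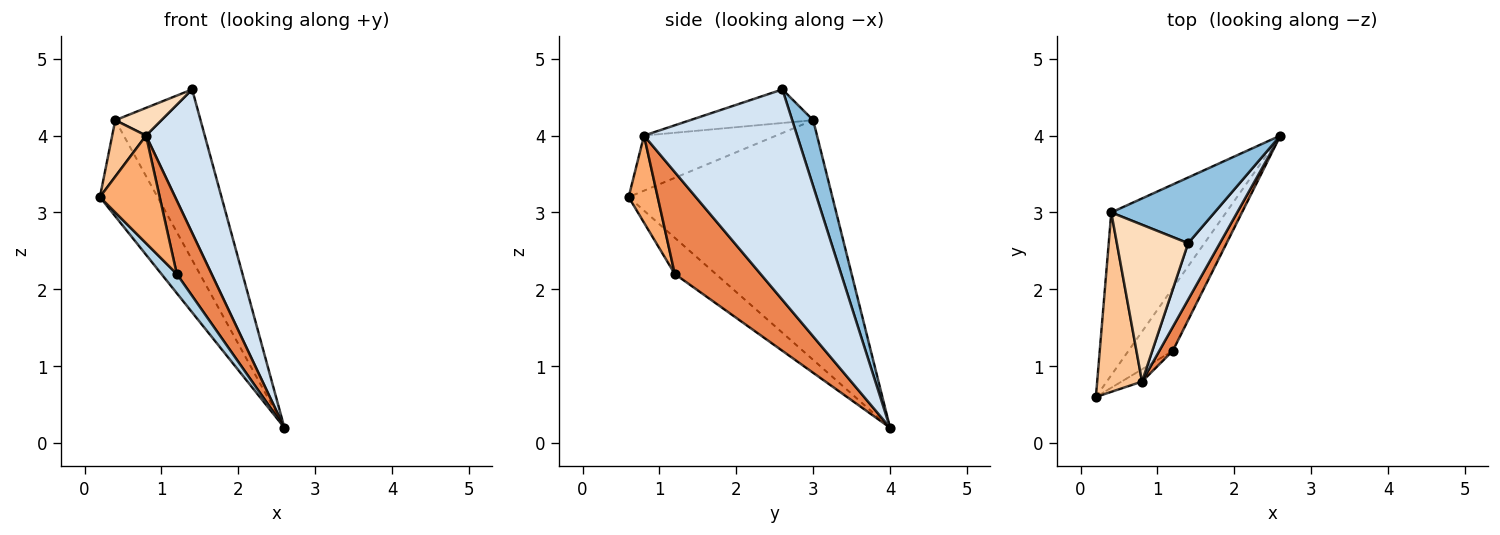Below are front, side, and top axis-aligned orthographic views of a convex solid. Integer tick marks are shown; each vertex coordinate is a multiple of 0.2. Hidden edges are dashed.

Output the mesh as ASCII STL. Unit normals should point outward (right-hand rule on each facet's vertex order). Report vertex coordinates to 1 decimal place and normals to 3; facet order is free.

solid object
 facet normal -0.874 0.247 -0.419
  outer loop
   vertex 0.4 3.0 4.2
   vertex 2.6 4.0 0.2
   vertex 0.2 0.6 3.2
  endloop
 endfacet
 facet normal 0.224 0.910 0.350
  outer loop
   vertex 0.4 3.0 4.2
   vertex 1.4 2.6 4.6
   vertex 2.6 4.0 0.2
  endloop
 endfacet
 facet normal -0.615 -0.231 -0.754
  outer loop
   vertex 1.2 1.2 2.2
   vertex 0.2 0.6 3.2
   vertex 2.6 4.0 0.2
  endloop
 endfacet
 facet normal 0.925 -0.355 0.139
  outer loop
   vertex 0.8 0.8 4.0
   vertex 2.6 4.0 0.2
   vertex 1.4 2.6 4.6
  endloop
 endfacet
 facet normal 0.920 -0.373 0.121
  outer loop
   vertex 0.8 0.8 4.0
   vertex 1.2 1.2 2.2
   vertex 2.6 4.0 0.2
  endloop
 endfacet
 facet normal 0.435 -0.895 -0.102
  outer loop
   vertex 0.8 0.8 4.0
   vertex 0.2 0.6 3.2
   vertex 1.2 1.2 2.2
  endloop
 endfacet
 facet normal -0.761 -0.195 0.619
  outer loop
   vertex 0.8 0.8 4.0
   vertex 0.4 3.0 4.2
   vertex 0.2 0.6 3.2
  endloop
 endfacet
 facet normal -0.420 -0.158 0.894
  outer loop
   vertex 0.8 0.8 4.0
   vertex 1.4 2.6 4.6
   vertex 0.4 3.0 4.2
  endloop
 endfacet
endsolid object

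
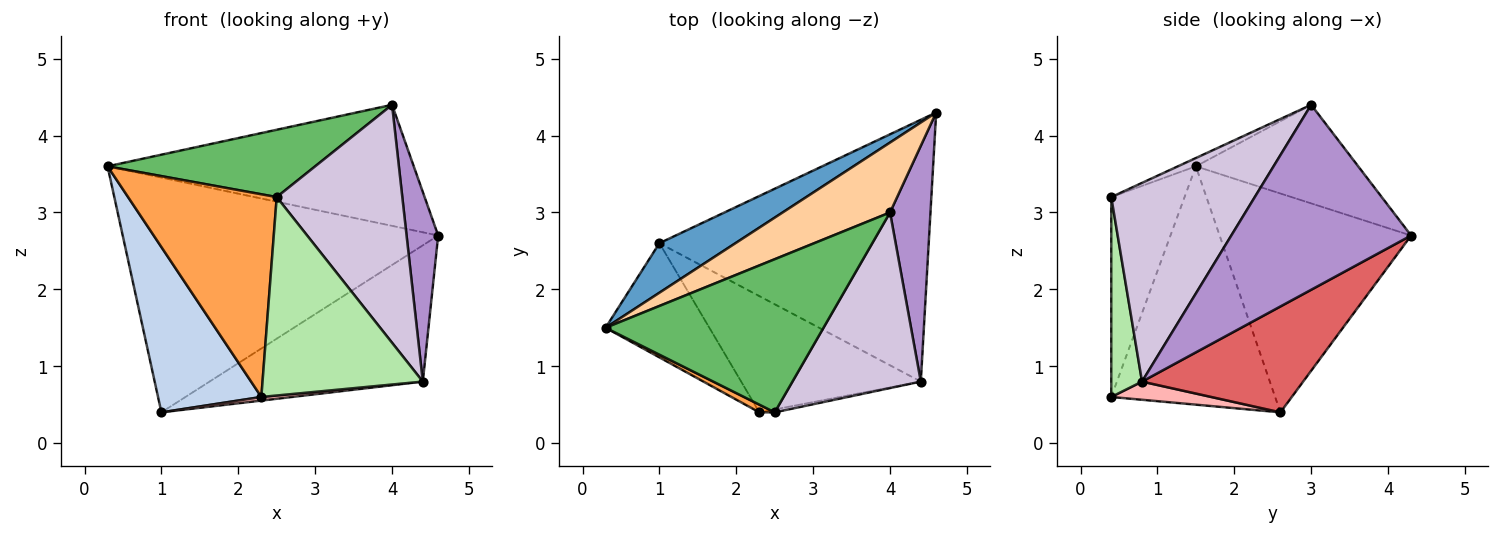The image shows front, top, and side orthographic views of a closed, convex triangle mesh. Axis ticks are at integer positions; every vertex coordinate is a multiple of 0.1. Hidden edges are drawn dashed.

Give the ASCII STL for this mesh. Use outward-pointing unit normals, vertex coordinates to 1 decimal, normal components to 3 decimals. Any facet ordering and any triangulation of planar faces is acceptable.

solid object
 facet normal -0.511 0.841 0.177
  outer loop
   vertex 1.0 2.6 0.4
   vertex 0.3 1.5 3.6
   vertex 4.6 4.3 2.7
  endloop
 endfacet
 facet normal -0.794 -0.500 -0.346
  outer loop
   vertex 1.0 2.6 0.4
   vertex 2.3 0.4 0.6
   vertex 0.3 1.5 3.6
  endloop
 endfacet
 facet normal -0.442 -0.896 0.034
  outer loop
   vertex 2.5 0.4 3.2
   vertex 0.3 1.5 3.6
   vertex 2.3 0.4 0.6
  endloop
 endfacet
 facet normal -0.417 0.787 0.455
  outer loop
   vertex 4.0 3.0 4.4
   vertex 4.6 4.3 2.7
   vertex 0.3 1.5 3.6
  endloop
 endfacet
 facet normal -0.035 -0.402 0.915
  outer loop
   vertex 4.0 3.0 4.4
   vertex 0.3 1.5 3.6
   vertex 2.5 0.4 3.2
  endloop
 endfacet
 facet normal 0.188 -0.982 -0.014
  outer loop
   vertex 4.4 0.8 0.8
   vertex 2.5 0.4 3.2
   vertex 2.3 0.4 0.6
  endloop
 endfacet
 facet normal 0.329 0.436 -0.838
  outer loop
   vertex 4.4 0.8 0.8
   vertex 1.0 2.6 0.4
   vertex 4.6 4.3 2.7
  endloop
 endfacet
 facet normal 0.101 -0.031 -0.994
  outer loop
   vertex 4.4 0.8 0.8
   vertex 2.3 0.4 0.6
   vertex 1.0 2.6 0.4
  endloop
 endfacet
 facet normal 0.963 -0.169 0.210
  outer loop
   vertex 4.4 0.8 0.8
   vertex 4.6 4.3 2.7
   vertex 4.0 3.0 4.4
  endloop
 endfacet
 facet normal 0.677 -0.592 0.437
  outer loop
   vertex 4.4 0.8 0.8
   vertex 4.0 3.0 4.4
   vertex 2.5 0.4 3.2
  endloop
 endfacet
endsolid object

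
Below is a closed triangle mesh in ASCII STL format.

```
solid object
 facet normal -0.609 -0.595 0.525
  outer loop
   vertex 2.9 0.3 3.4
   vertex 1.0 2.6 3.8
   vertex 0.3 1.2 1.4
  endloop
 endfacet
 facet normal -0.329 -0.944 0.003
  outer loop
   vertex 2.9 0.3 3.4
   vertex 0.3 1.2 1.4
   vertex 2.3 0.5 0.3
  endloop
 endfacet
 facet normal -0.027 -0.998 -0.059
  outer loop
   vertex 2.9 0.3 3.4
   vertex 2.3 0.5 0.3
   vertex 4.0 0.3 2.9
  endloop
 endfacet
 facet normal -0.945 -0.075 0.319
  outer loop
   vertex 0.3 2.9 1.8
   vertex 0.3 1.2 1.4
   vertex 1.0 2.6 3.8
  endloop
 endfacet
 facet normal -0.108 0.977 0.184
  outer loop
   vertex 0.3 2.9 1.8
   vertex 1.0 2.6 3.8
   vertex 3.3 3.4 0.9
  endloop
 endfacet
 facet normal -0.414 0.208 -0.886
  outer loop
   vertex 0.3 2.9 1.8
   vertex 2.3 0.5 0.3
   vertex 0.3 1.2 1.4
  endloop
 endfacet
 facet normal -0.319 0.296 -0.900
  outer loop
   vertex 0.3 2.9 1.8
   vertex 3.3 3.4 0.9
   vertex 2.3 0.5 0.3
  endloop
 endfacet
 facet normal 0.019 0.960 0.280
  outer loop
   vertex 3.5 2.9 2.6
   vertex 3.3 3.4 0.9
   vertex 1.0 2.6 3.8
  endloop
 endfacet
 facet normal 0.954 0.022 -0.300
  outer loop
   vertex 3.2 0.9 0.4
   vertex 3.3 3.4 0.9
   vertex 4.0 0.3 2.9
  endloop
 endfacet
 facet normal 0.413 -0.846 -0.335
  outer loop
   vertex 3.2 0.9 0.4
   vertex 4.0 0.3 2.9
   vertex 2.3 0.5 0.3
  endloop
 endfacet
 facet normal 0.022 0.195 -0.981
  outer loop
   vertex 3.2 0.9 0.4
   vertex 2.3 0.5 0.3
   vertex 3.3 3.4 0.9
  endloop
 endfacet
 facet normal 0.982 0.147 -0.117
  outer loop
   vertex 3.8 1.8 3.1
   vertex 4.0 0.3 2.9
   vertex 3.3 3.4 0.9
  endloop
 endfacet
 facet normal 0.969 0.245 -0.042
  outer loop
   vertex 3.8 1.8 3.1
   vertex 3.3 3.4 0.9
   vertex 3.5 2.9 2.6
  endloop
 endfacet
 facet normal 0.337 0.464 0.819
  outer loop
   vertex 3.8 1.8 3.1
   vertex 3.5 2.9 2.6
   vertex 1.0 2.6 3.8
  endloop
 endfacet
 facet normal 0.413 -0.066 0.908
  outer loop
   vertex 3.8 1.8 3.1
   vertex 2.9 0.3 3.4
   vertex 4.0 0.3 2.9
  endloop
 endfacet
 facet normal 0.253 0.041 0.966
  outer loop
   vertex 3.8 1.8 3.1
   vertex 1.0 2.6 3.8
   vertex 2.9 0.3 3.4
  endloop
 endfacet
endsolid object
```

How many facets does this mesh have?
16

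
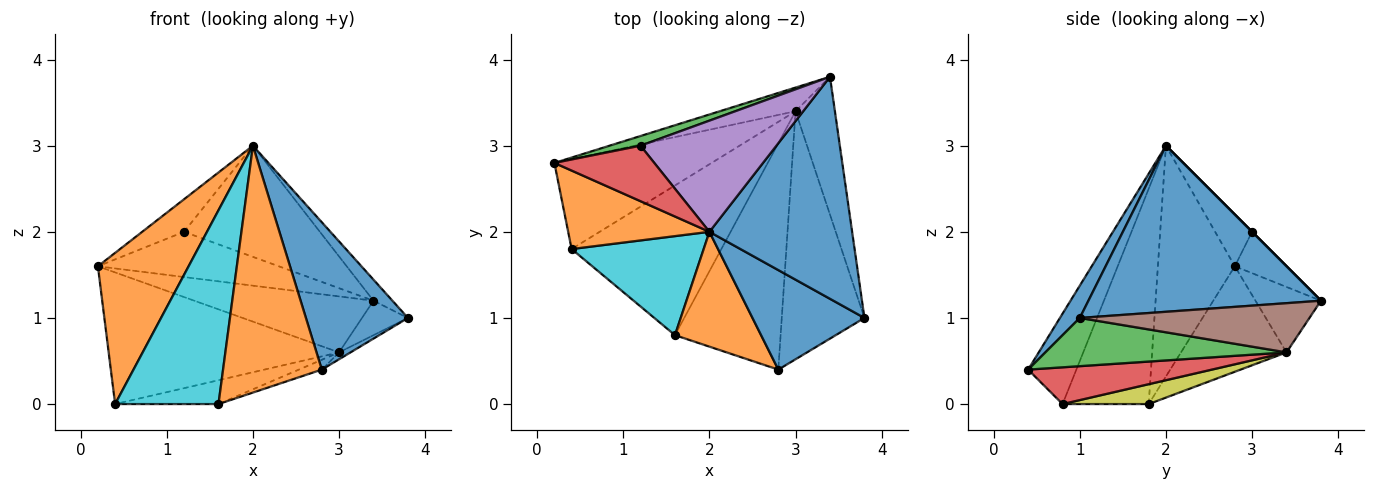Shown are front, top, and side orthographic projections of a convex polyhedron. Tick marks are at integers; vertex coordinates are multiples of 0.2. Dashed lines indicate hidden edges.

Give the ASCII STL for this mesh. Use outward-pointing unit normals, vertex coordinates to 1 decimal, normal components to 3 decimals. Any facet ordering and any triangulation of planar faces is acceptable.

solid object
 facet normal 0.757 0.062 0.650
  outer loop
   vertex 2.0 2.0 3.0
   vertex 3.8 1.0 1.0
   vertex 3.4 3.8 1.2
  endloop
 endfacet
 facet normal -0.601 -0.709 0.368
  outer loop
   vertex 0.4 1.8 0.0
   vertex 2.0 2.0 3.0
   vertex 0.2 2.8 1.6
  endloop
 endfacet
 facet normal -0.269 0.942 0.202
  outer loop
   vertex 1.2 3.0 2.0
   vertex 3.4 3.8 1.2
   vertex 0.2 2.8 1.6
  endloop
 endfacet
 facet normal -0.407 0.462 0.788
  outer loop
   vertex 1.2 3.0 2.0
   vertex 0.2 2.8 1.6
   vertex 2.0 2.0 3.0
  endloop
 endfacet
 facet normal 0.000 0.707 0.707
  outer loop
   vertex 1.2 3.0 2.0
   vertex 2.0 2.0 3.0
   vertex 3.4 3.8 1.2
  endloop
 endfacet
 facet normal 0.772 0.154 -0.617
  outer loop
   vertex 3.0 3.4 0.6
   vertex 3.4 3.8 1.2
   vertex 3.8 1.0 1.0
  endloop
 endfacet
 facet normal -0.319 0.873 -0.369
  outer loop
   vertex 3.0 3.4 0.6
   vertex 0.2 2.8 1.6
   vertex 3.4 3.8 1.2
  endloop
 endfacet
 facet normal -0.354 0.773 -0.527
  outer loop
   vertex 3.0 3.4 0.6
   vertex 0.4 1.8 0.0
   vertex 0.2 2.8 1.6
  endloop
 endfacet
 facet normal 0.130 0.156 -0.979
  outer loop
   vertex 1.6 0.8 0.0
   vertex 0.4 1.8 0.0
   vertex 3.0 3.4 0.6
  endloop
 endfacet
 facet normal -0.596 -0.715 0.365
  outer loop
   vertex 1.6 0.8 0.0
   vertex 2.0 2.0 3.0
   vertex 0.4 1.8 0.0
  endloop
 endfacet
 facet normal 0.159 -0.818 0.553
  outer loop
   vertex 2.8 0.4 0.4
   vertex 3.8 1.0 1.0
   vertex 2.0 2.0 3.0
  endloop
 endfacet
 facet normal -0.405 -0.829 0.386
  outer loop
   vertex 2.8 0.4 0.4
   vertex 2.0 2.0 3.0
   vertex 1.6 0.8 0.0
  endloop
 endfacet
 facet normal 0.504 0.024 -0.864
  outer loop
   vertex 2.8 0.4 0.4
   vertex 3.0 3.4 0.6
   vertex 3.8 1.0 1.0
  endloop
 endfacet
 facet normal 0.328 0.041 -0.944
  outer loop
   vertex 2.8 0.4 0.4
   vertex 1.6 0.8 0.0
   vertex 3.0 3.4 0.6
  endloop
 endfacet
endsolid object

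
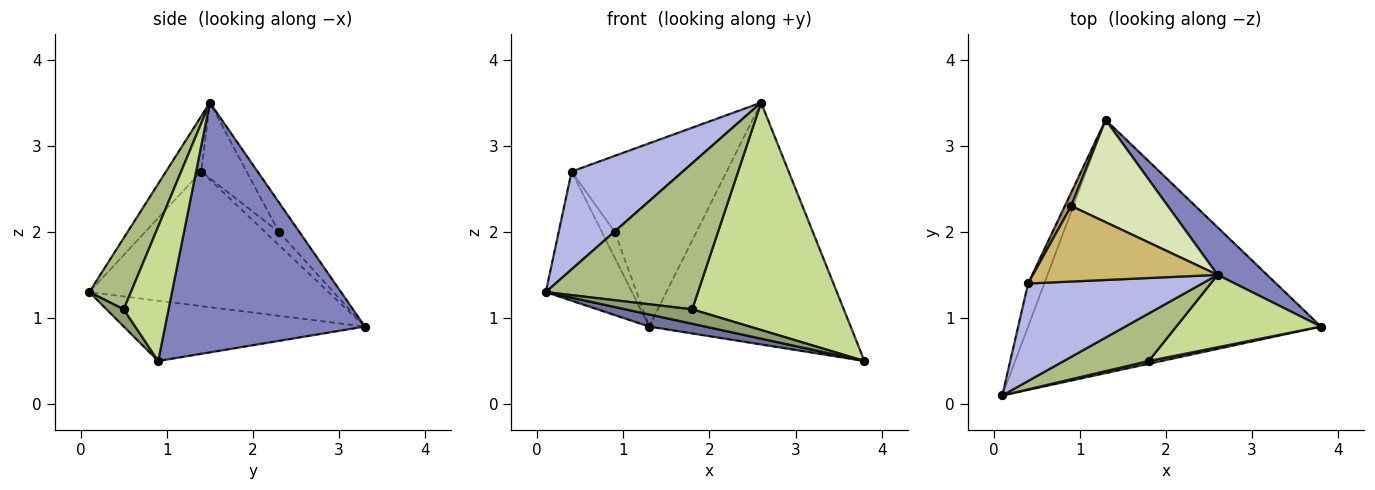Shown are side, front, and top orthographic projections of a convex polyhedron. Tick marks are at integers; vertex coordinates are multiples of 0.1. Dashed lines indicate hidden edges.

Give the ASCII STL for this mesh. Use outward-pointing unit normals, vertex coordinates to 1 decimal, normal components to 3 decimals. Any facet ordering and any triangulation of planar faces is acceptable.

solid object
 facet normal -0.201 -0.047 -0.978
  outer loop
   vertex 1.3 3.3 0.9
   vertex 3.8 0.9 0.5
   vertex 0.1 0.1 1.3
  endloop
 endfacet
 facet normal 0.697 0.703 0.138
  outer loop
   vertex 2.6 1.5 3.5
   vertex 3.8 0.9 0.5
   vertex 1.3 3.3 0.9
  endloop
 endfacet
 facet normal -0.935 0.337 -0.112
  outer loop
   vertex 0.4 1.4 2.7
   vertex 1.3 3.3 0.9
   vertex 0.1 0.1 1.3
  endloop
 endfacet
 facet normal -0.219 -0.691 0.689
  outer loop
   vertex 0.4 1.4 2.7
   vertex 0.1 0.1 1.3
   vertex 2.6 1.5 3.5
  endloop
 endfacet
 facet normal 0.246 -0.952 0.184
  outer loop
   vertex 1.8 0.5 1.1
   vertex 0.1 0.1 1.3
   vertex 3.8 0.9 0.5
  endloop
 endfacet
 facet normal 0.252 -0.920 0.300
  outer loop
   vertex 1.8 0.5 1.1
   vertex 2.6 1.5 3.5
   vertex 0.1 0.1 1.3
  endloop
 endfacet
 facet normal 0.271 -0.917 0.292
  outer loop
   vertex 1.8 0.5 1.1
   vertex 3.8 0.9 0.5
   vertex 2.6 1.5 3.5
  endloop
 endfacet
 facet normal -0.191 0.760 0.621
  outer loop
   vertex 0.9 2.3 2.0
   vertex 2.6 1.5 3.5
   vertex 1.3 3.3 0.9
  endloop
 endfacet
 facet normal -0.690 0.642 0.333
  outer loop
   vertex 0.9 2.3 2.0
   vertex 1.3 3.3 0.9
   vertex 0.4 1.4 2.7
  endloop
 endfacet
 facet normal -0.277 0.681 0.678
  outer loop
   vertex 0.9 2.3 2.0
   vertex 0.4 1.4 2.7
   vertex 2.6 1.5 3.5
  endloop
 endfacet
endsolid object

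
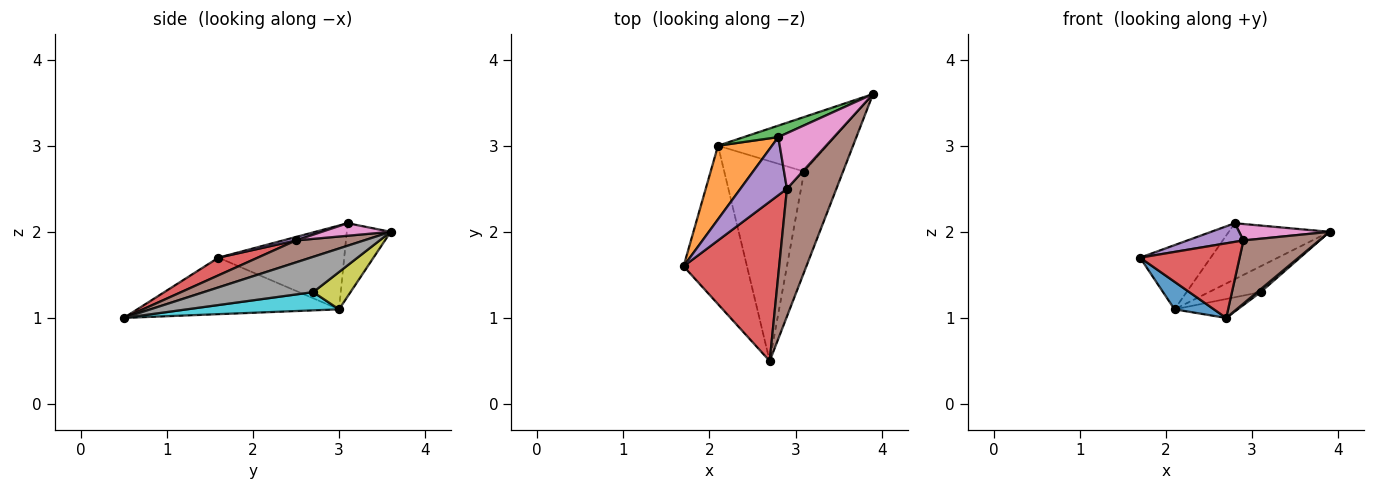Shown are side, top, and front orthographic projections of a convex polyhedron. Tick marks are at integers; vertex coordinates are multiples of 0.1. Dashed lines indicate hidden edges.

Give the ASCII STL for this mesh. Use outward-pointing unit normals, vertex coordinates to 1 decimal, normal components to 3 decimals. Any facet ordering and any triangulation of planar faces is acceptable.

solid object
 facet normal -0.660 -0.129 -0.740
  outer loop
   vertex 2.1 3.0 1.1
   vertex 2.7 0.5 1.0
   vertex 1.7 1.6 1.7
  endloop
 endfacet
 facet normal -0.760 0.427 0.490
  outer loop
   vertex 2.1 3.0 1.1
   vertex 1.7 1.6 1.7
   vertex 2.8 3.1 2.1
  endloop
 endfacet
 facet normal -0.393 0.901 0.185
  outer loop
   vertex 2.1 3.0 1.1
   vertex 2.8 3.1 2.1
   vertex 3.9 3.6 2.0
  endloop
 endfacet
 facet normal 0.165 -0.418 0.893
  outer loop
   vertex 2.9 2.5 1.9
   vertex 1.7 1.6 1.7
   vertex 2.7 0.5 1.0
  endloop
 endfacet
 facet normal 0.070 -0.305 0.950
  outer loop
   vertex 2.9 2.5 1.9
   vertex 2.8 3.1 2.1
   vertex 1.7 1.6 1.7
  endloop
 endfacet
 facet normal 0.370 -0.412 0.833
  outer loop
   vertex 2.9 2.5 1.9
   vertex 2.7 0.5 1.0
   vertex 3.9 3.6 2.0
  endloop
 endfacet
 facet normal 0.211 -0.277 0.937
  outer loop
   vertex 2.9 2.5 1.9
   vertex 3.9 3.6 2.0
   vertex 2.8 3.1 2.1
  endloop
 endfacet
 facet normal 0.672 -0.021 -0.740
  outer loop
   vertex 3.1 2.7 1.3
   vertex 3.9 3.6 2.0
   vertex 2.7 0.5 1.0
  endloop
 endfacet
 facet normal 0.295 0.409 -0.863
  outer loop
   vertex 3.1 2.7 1.3
   vertex 2.1 3.0 1.1
   vertex 3.9 3.6 2.0
  endloop
 endfacet
 facet normal 0.222 0.092 -0.971
  outer loop
   vertex 3.1 2.7 1.3
   vertex 2.7 0.5 1.0
   vertex 2.1 3.0 1.1
  endloop
 endfacet
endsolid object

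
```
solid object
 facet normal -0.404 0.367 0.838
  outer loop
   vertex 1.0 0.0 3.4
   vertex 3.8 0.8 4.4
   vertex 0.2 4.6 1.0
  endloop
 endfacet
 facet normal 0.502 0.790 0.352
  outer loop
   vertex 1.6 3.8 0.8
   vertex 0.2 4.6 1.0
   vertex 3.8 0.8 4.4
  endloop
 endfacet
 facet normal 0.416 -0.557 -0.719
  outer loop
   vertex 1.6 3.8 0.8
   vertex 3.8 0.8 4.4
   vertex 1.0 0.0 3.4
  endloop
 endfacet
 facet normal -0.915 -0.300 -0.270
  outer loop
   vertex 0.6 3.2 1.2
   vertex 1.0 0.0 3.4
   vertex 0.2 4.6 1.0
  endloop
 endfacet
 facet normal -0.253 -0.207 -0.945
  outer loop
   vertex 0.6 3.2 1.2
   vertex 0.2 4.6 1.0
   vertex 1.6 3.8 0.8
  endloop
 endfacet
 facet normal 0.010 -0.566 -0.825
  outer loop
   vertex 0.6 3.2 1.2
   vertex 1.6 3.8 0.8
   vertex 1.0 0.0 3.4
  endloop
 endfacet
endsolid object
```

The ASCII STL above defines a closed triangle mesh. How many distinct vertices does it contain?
5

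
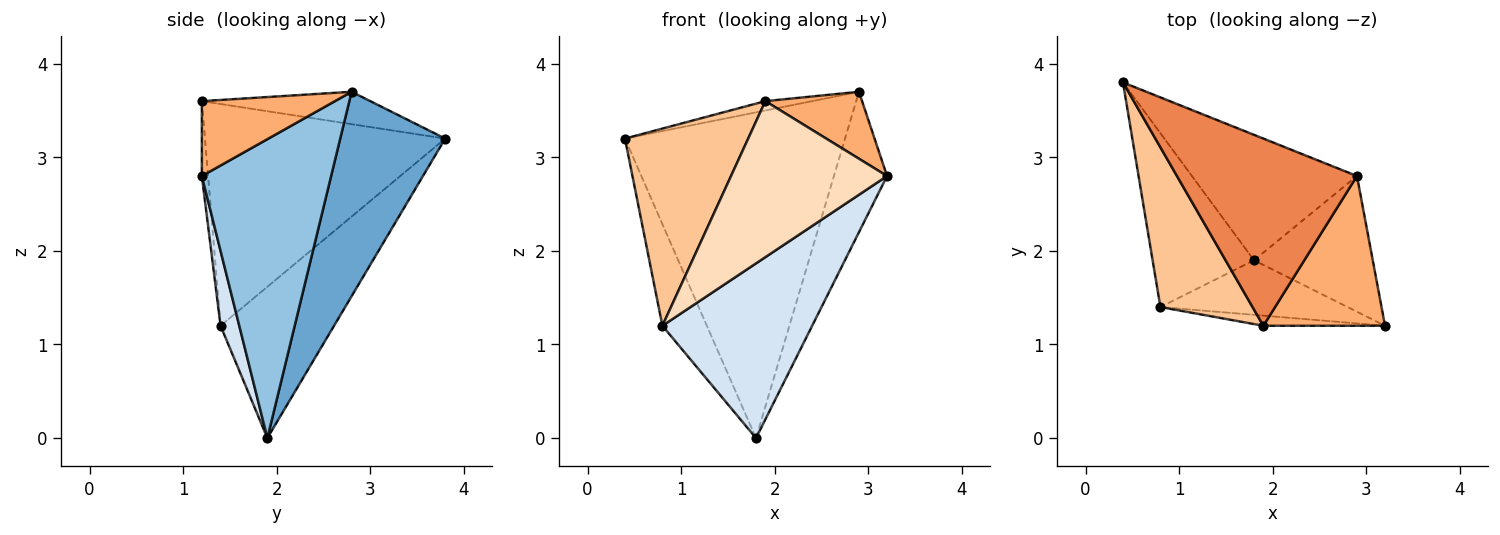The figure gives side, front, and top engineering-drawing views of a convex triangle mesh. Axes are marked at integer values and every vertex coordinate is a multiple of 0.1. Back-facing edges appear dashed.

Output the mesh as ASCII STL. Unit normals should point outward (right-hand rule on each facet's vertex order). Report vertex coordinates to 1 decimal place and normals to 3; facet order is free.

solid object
 facet normal 0.407 0.853 -0.328
  outer loop
   vertex 1.8 1.9 0.0
   vertex 0.4 3.8 3.2
   vertex 2.9 2.8 3.7
  endloop
 endfacet
 facet normal 0.868 0.357 -0.345
  outer loop
   vertex 1.8 1.9 0.0
   vertex 2.9 2.8 3.7
   vertex 3.2 1.2 2.8
  endloop
 endfacet
 facet normal -0.790 0.309 -0.529
  outer loop
   vertex 0.8 1.4 1.2
   vertex 0.4 3.8 3.2
   vertex 1.8 1.9 0.0
  endloop
 endfacet
 facet normal 0.118 -0.948 -0.296
  outer loop
   vertex 0.8 1.4 1.2
   vertex 1.8 1.9 0.0
   vertex 3.2 1.2 2.8
  endloop
 endfacet
 facet normal -0.177 0.049 0.983
  outer loop
   vertex 1.9 1.2 3.6
   vertex 2.9 2.8 3.7
   vertex 0.4 3.8 3.2
  endloop
 endfacet
 facet normal 0.490 -0.356 0.796
  outer loop
   vertex 1.9 1.2 3.6
   vertex 3.2 1.2 2.8
   vertex 2.9 2.8 3.7
  endloop
 endfacet
 facet normal -0.835 -0.428 0.347
  outer loop
   vertex 1.9 1.2 3.6
   vertex 0.4 3.8 3.2
   vertex 0.8 1.4 1.2
  endloop
 endfacet
 facet normal -0.040 -0.997 -0.065
  outer loop
   vertex 1.9 1.2 3.6
   vertex 0.8 1.4 1.2
   vertex 3.2 1.2 2.8
  endloop
 endfacet
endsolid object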